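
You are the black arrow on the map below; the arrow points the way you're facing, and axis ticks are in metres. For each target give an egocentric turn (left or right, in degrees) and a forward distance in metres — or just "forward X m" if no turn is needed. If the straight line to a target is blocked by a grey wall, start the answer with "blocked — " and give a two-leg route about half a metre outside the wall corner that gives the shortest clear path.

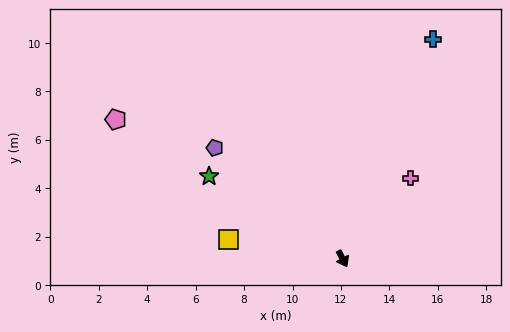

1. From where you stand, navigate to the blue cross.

turn left 130°, forward 9.8 m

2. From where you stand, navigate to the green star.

turn right 150°, forward 6.5 m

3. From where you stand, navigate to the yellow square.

turn right 127°, forward 4.8 m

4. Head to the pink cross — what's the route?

turn left 112°, forward 4.4 m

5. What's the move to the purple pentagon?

turn right 159°, forward 7.0 m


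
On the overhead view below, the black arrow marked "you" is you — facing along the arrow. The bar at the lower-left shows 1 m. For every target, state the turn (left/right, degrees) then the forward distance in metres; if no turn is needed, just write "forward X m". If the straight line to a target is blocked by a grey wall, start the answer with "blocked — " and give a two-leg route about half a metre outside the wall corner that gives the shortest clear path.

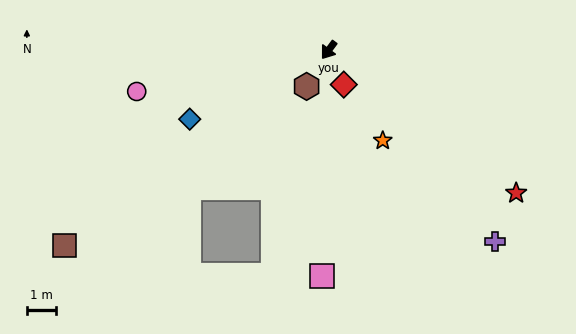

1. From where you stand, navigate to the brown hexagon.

turn left 5°, forward 1.5 m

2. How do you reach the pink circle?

turn right 41°, forward 6.8 m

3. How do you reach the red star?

turn left 89°, forward 8.2 m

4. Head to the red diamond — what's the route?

turn left 60°, forward 1.3 m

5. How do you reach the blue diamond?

turn right 27°, forward 5.4 m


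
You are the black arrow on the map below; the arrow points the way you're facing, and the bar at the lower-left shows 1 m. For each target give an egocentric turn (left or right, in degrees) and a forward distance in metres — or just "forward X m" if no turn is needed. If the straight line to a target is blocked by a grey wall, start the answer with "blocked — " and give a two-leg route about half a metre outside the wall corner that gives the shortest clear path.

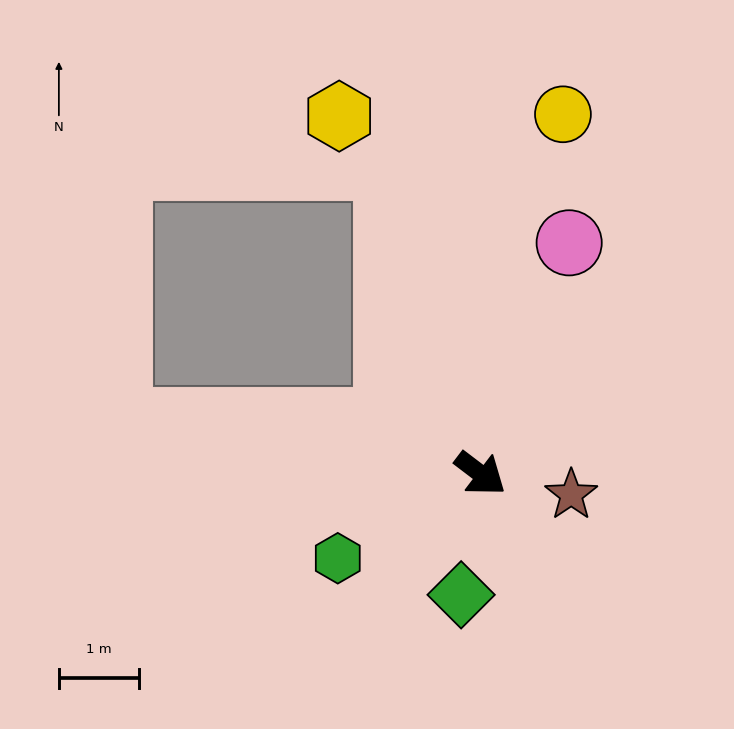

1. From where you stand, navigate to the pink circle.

turn left 106°, forward 3.1 m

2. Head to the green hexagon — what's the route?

turn right 112°, forward 2.1 m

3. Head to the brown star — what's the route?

turn left 24°, forward 1.2 m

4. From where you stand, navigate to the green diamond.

turn right 62°, forward 1.5 m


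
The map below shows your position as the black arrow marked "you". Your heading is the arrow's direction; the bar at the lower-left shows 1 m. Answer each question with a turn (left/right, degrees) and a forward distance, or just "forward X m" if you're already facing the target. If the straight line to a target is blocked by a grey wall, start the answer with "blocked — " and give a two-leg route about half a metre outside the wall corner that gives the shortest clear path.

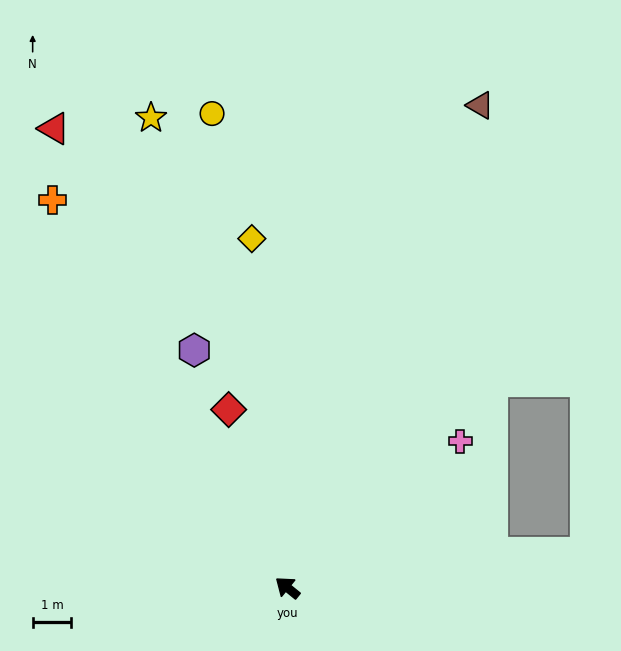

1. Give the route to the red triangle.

turn right 24°, forward 13.3 m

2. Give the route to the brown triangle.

turn right 73°, forward 13.4 m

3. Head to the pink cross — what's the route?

turn right 101°, forward 5.8 m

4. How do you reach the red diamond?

turn right 33°, forward 4.8 m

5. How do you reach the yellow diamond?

turn right 45°, forward 9.1 m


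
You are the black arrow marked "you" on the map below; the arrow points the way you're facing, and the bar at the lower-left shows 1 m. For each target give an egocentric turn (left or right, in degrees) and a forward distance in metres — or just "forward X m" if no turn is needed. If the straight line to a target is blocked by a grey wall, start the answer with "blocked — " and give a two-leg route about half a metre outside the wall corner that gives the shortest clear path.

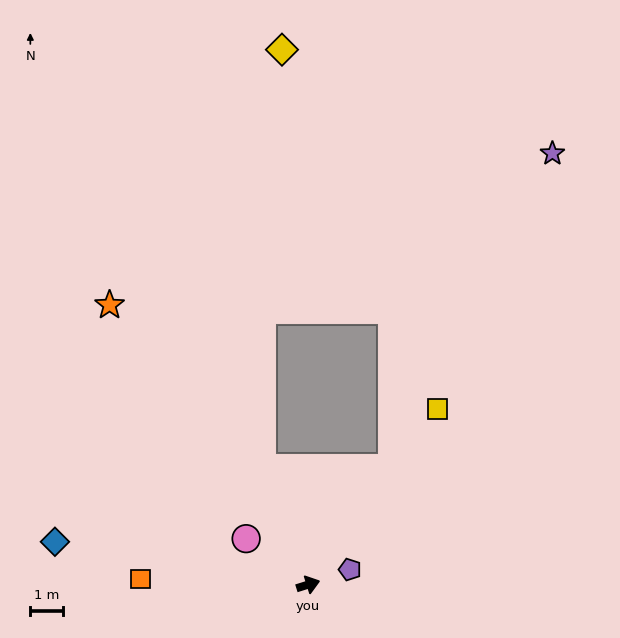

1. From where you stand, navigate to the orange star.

turn left 108°, forward 10.4 m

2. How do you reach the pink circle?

turn left 126°, forward 2.3 m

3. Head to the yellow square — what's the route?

turn left 36°, forward 6.6 m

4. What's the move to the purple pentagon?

turn left 2°, forward 1.3 m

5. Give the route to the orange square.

turn left 161°, forward 5.1 m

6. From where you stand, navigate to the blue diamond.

turn left 153°, forward 7.8 m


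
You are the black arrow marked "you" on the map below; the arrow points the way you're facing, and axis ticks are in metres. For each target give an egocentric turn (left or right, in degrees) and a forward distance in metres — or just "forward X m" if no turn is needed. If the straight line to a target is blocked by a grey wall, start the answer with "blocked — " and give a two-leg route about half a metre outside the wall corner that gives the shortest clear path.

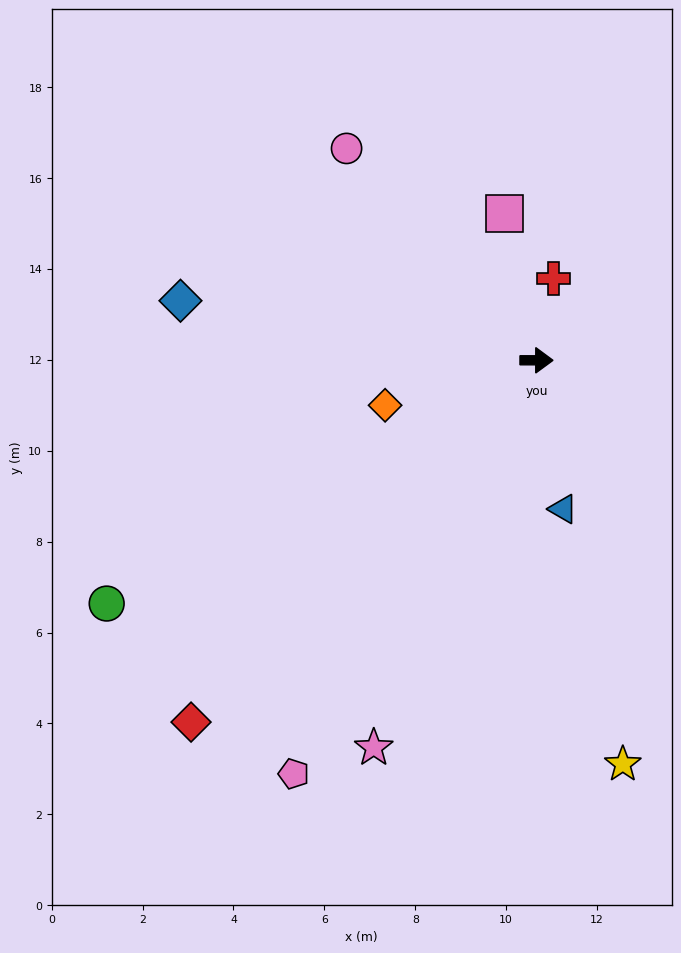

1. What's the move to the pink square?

turn left 102°, forward 3.3 m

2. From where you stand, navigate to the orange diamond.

turn right 163°, forward 3.5 m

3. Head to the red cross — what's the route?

turn left 78°, forward 1.8 m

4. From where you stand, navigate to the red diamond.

turn right 134°, forward 11.0 m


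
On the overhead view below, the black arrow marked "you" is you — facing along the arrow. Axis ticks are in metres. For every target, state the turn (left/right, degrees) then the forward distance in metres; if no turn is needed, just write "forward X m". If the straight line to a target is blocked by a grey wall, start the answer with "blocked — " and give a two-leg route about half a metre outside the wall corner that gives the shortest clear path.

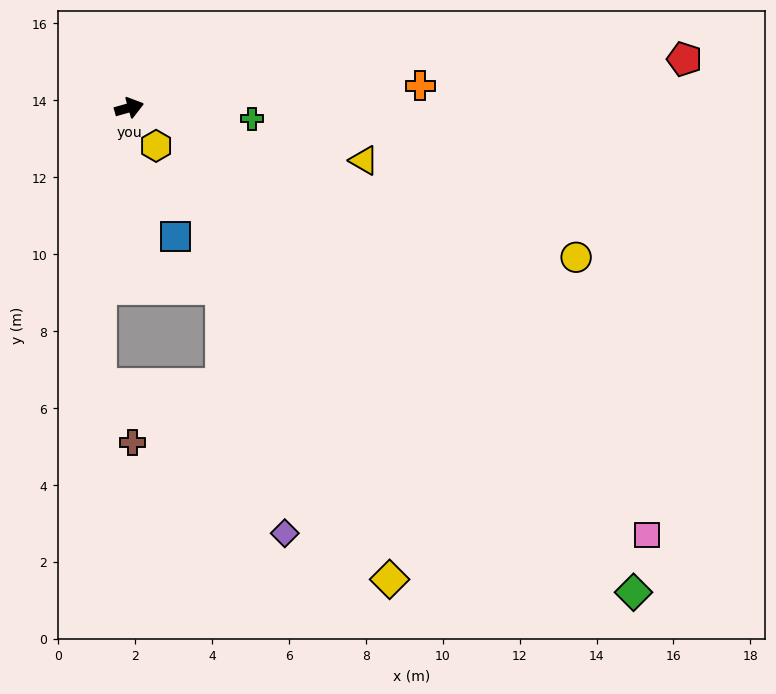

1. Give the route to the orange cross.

turn right 11°, forward 7.6 m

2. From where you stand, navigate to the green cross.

turn right 21°, forward 3.2 m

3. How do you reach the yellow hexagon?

turn right 71°, forward 1.2 m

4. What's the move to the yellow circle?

turn right 34°, forward 12.3 m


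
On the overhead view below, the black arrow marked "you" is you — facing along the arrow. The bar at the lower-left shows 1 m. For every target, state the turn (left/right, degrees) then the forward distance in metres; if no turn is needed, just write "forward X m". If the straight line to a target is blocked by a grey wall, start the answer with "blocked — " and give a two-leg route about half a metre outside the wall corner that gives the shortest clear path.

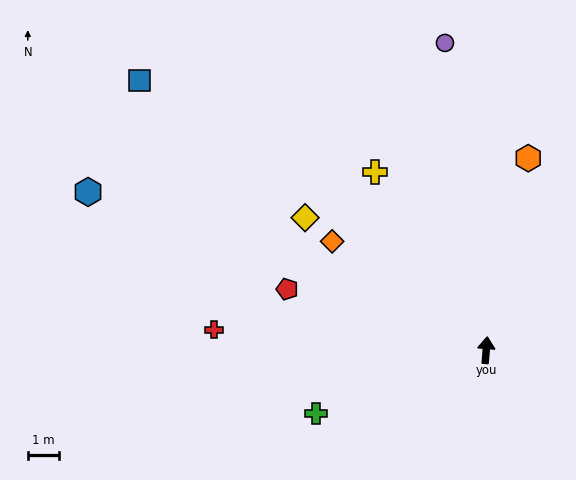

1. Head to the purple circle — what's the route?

turn left 12°, forward 10.0 m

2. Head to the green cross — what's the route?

turn left 115°, forward 5.9 m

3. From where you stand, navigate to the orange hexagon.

turn right 8°, forward 6.4 m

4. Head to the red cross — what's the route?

turn left 90°, forward 8.8 m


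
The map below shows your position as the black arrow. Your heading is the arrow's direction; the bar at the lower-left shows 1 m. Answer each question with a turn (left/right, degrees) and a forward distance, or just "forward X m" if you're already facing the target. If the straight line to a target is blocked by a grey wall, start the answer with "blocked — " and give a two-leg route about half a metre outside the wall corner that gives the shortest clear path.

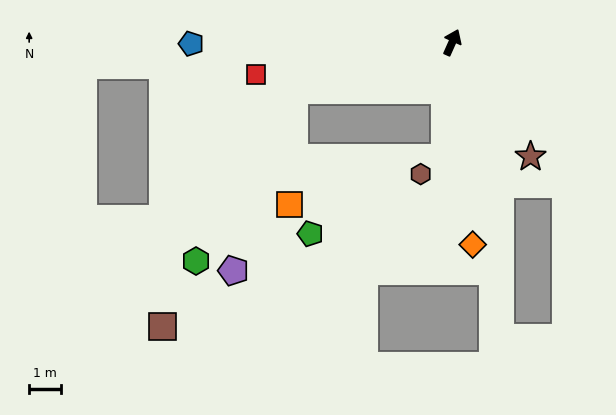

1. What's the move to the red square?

turn left 123°, forward 6.2 m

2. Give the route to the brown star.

turn right 122°, forward 4.3 m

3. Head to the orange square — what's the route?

blocked — turn left 131°, forward 5.1 m, then turn left 70°, forward 3.5 m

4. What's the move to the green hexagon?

blocked — turn left 131°, forward 5.1 m, then turn left 43°, forward 6.1 m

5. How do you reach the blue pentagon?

turn left 114°, forward 8.2 m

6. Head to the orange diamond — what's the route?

turn right 150°, forward 6.3 m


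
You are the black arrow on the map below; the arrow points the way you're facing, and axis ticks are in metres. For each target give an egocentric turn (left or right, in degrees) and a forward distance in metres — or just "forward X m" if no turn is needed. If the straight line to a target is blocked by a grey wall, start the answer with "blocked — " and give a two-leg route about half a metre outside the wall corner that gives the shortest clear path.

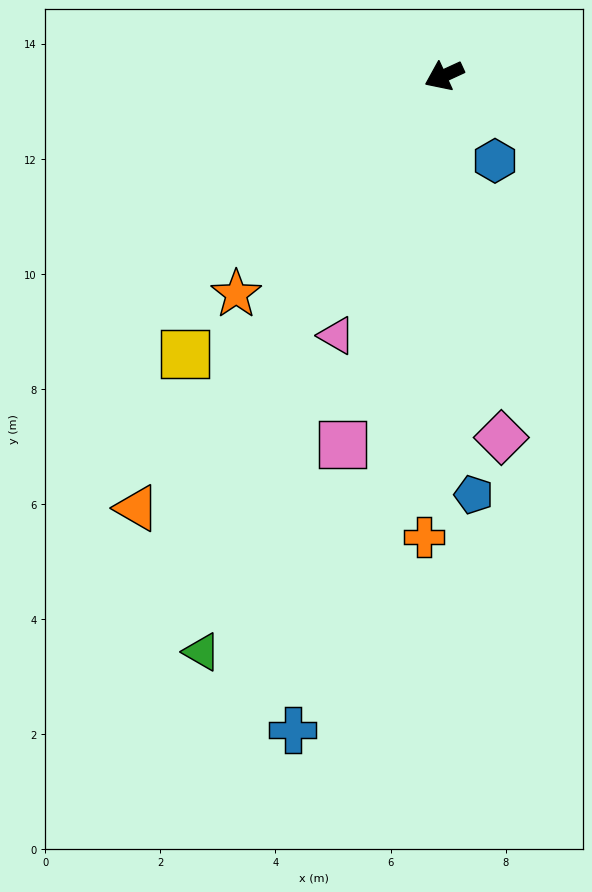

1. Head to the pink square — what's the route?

turn left 50°, forward 6.6 m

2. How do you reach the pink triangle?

turn left 43°, forward 4.9 m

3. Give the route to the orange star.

turn left 22°, forward 5.2 m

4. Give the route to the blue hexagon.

turn left 96°, forward 1.7 m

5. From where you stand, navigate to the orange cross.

turn left 63°, forward 8.0 m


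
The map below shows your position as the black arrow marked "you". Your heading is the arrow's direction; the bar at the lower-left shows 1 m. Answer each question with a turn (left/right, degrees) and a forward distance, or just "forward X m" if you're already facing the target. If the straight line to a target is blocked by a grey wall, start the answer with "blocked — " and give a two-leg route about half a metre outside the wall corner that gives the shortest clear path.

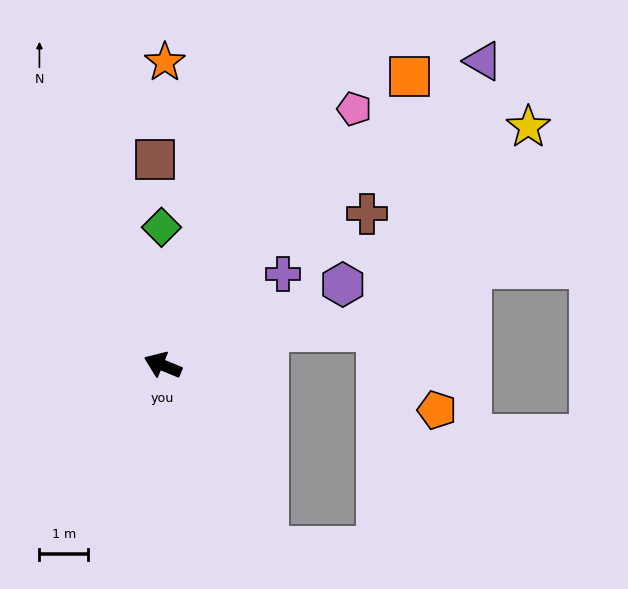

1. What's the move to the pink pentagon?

turn right 104°, forward 6.5 m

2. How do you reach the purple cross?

turn right 120°, forward 3.1 m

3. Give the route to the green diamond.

turn right 67°, forward 2.8 m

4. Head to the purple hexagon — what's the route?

turn right 134°, forward 4.0 m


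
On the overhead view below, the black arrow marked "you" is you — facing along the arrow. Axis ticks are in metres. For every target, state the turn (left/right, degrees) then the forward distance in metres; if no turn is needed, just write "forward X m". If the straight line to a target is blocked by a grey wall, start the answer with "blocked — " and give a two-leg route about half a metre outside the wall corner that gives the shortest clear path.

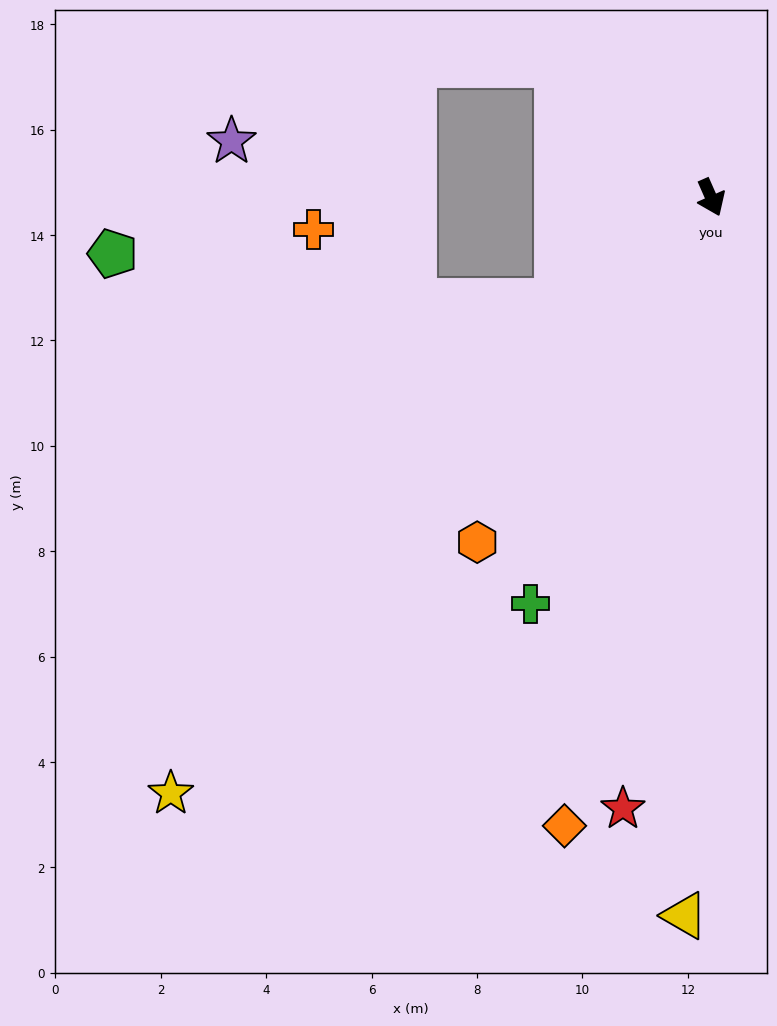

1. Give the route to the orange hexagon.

turn right 58°, forward 7.9 m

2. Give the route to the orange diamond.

turn right 37°, forward 12.2 m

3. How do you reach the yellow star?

turn right 66°, forward 15.3 m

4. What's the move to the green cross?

turn right 48°, forward 8.4 m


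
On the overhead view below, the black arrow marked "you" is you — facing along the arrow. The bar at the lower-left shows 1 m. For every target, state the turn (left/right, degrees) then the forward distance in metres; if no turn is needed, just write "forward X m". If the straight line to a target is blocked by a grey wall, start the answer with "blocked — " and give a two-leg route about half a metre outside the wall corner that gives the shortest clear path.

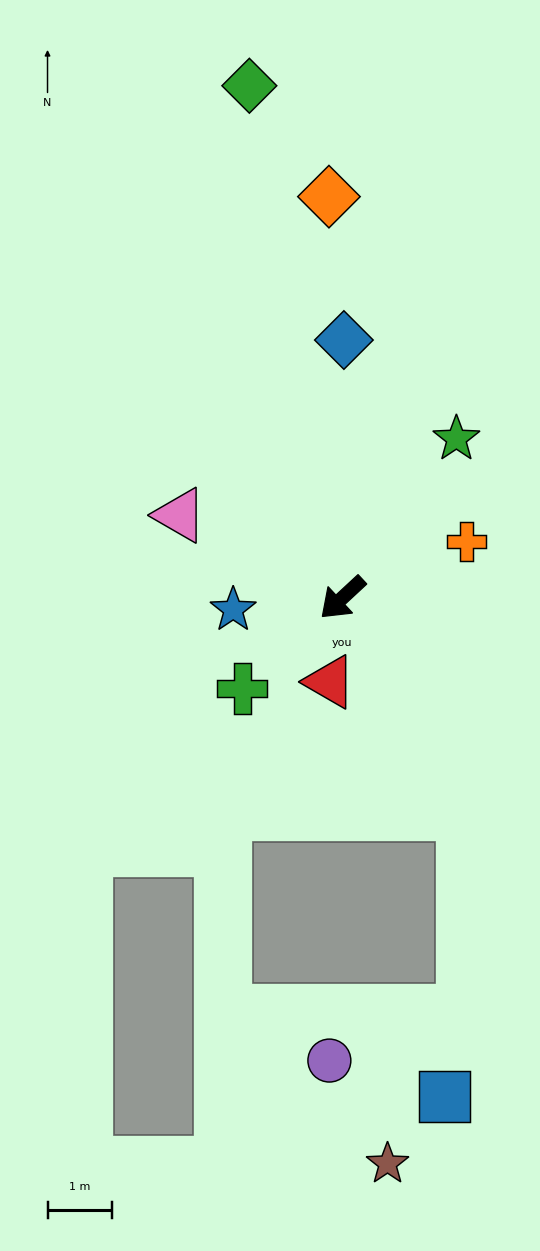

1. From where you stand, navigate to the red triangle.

turn left 39°, forward 1.3 m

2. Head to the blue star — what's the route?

turn right 37°, forward 1.7 m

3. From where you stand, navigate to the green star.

turn right 168°, forward 3.0 m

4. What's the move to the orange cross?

turn left 162°, forward 2.1 m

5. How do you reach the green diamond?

turn right 123°, forward 8.1 m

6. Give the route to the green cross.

forward 2.1 m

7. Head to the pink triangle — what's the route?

turn right 70°, forward 2.8 m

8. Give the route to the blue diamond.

turn right 133°, forward 4.0 m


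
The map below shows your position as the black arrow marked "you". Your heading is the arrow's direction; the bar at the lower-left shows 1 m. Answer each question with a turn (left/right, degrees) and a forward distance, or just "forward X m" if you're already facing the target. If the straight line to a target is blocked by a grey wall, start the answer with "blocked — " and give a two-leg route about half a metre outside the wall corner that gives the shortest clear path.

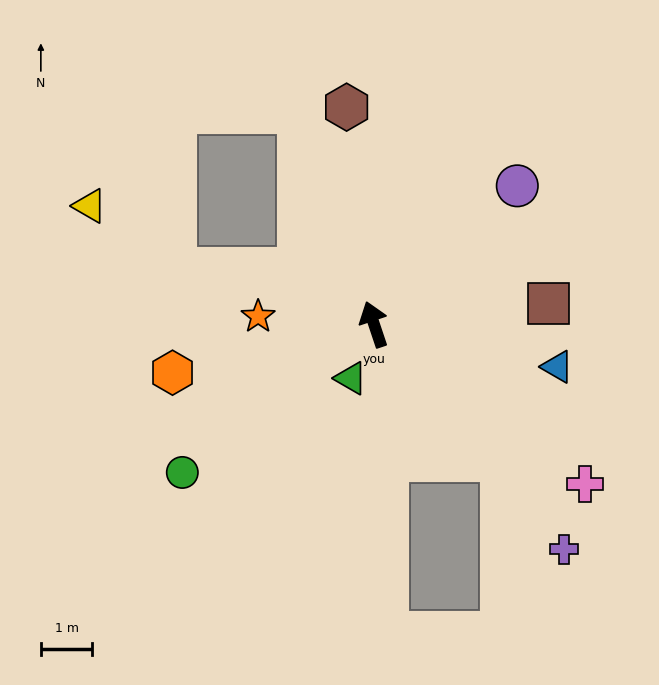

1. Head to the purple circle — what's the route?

turn right 64°, forward 3.9 m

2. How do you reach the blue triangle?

turn right 122°, forward 3.7 m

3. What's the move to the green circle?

turn left 109°, forward 4.7 m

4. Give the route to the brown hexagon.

turn right 11°, forward 4.3 m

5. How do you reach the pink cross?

turn right 146°, forward 5.2 m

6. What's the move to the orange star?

turn left 68°, forward 2.3 m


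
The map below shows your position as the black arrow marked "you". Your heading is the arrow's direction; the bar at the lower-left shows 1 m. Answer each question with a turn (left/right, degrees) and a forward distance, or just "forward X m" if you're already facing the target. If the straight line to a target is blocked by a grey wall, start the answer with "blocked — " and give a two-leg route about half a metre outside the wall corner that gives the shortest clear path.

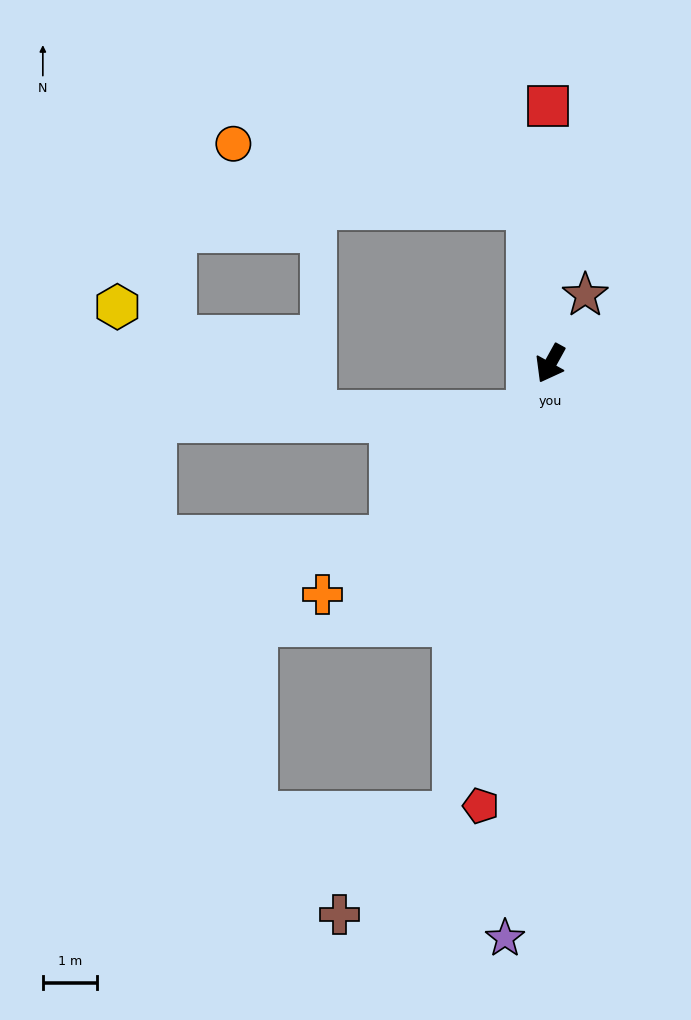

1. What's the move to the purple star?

turn left 24°, forward 10.6 m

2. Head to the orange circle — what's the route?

blocked — turn right 143°, forward 2.9 m, then turn left 70°, forward 5.6 m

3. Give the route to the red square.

turn right 151°, forward 4.7 m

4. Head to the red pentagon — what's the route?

turn left 20°, forward 8.2 m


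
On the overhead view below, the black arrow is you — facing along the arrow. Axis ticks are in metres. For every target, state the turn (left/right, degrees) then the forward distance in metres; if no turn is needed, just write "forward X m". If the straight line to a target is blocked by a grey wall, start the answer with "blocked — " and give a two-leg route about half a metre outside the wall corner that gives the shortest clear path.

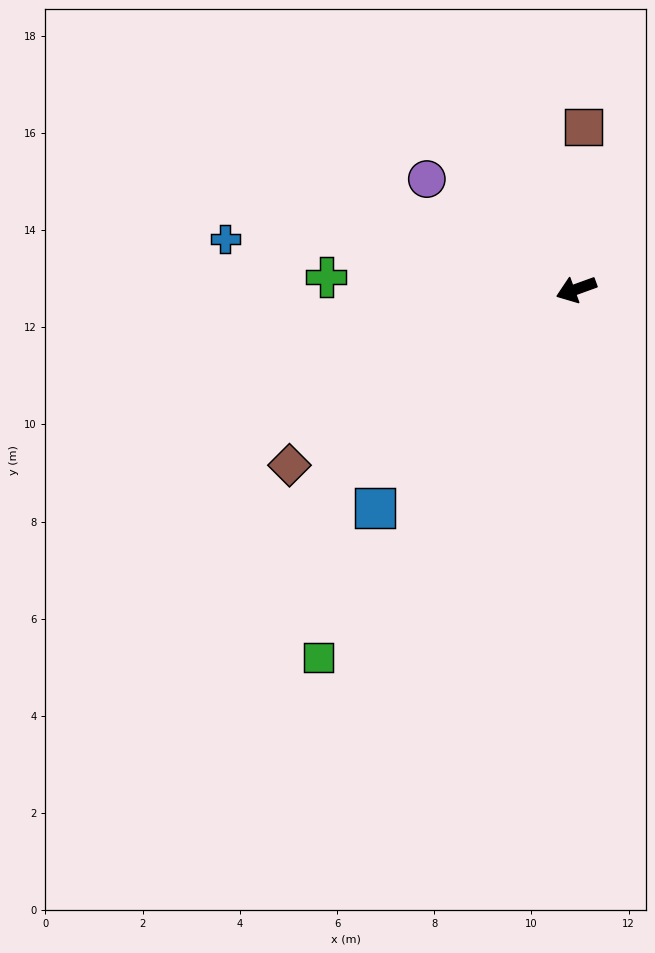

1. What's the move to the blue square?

turn left 28°, forward 6.1 m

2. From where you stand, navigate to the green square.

turn left 35°, forward 9.2 m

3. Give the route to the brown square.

turn right 112°, forward 3.3 m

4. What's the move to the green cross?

turn right 23°, forward 5.2 m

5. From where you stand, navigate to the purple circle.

turn right 56°, forward 3.8 m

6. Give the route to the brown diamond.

turn left 12°, forward 6.9 m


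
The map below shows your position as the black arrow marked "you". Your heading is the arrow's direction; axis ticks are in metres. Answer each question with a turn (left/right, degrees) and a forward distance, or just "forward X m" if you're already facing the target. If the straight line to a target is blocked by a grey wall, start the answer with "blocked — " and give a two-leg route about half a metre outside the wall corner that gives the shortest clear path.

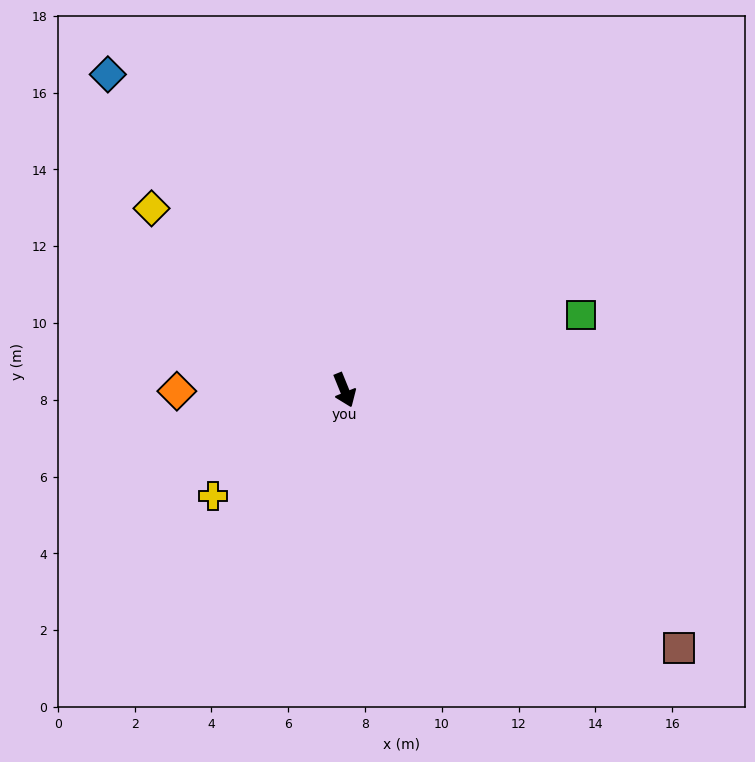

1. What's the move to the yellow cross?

turn right 73°, forward 4.4 m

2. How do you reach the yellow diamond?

turn right 155°, forward 6.9 m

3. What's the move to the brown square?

turn left 30°, forward 11.0 m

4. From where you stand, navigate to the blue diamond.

turn right 165°, forward 10.3 m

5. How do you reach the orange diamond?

turn right 112°, forward 4.4 m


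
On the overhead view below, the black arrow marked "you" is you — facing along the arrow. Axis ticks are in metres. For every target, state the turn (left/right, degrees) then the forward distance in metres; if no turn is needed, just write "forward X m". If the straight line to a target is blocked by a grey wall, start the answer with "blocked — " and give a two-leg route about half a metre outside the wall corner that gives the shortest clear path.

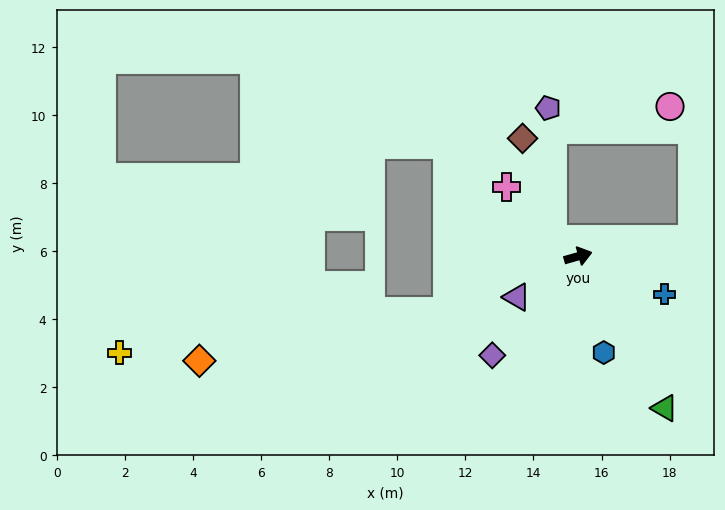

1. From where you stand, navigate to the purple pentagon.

blocked — turn left 130°, forward 0.9 m, then turn right 54°, forward 3.9 m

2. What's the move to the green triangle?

turn right 76°, forward 5.1 m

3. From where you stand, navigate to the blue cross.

turn right 40°, forward 2.8 m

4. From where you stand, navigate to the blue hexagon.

turn right 91°, forward 2.9 m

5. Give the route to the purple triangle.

turn right 162°, forward 2.2 m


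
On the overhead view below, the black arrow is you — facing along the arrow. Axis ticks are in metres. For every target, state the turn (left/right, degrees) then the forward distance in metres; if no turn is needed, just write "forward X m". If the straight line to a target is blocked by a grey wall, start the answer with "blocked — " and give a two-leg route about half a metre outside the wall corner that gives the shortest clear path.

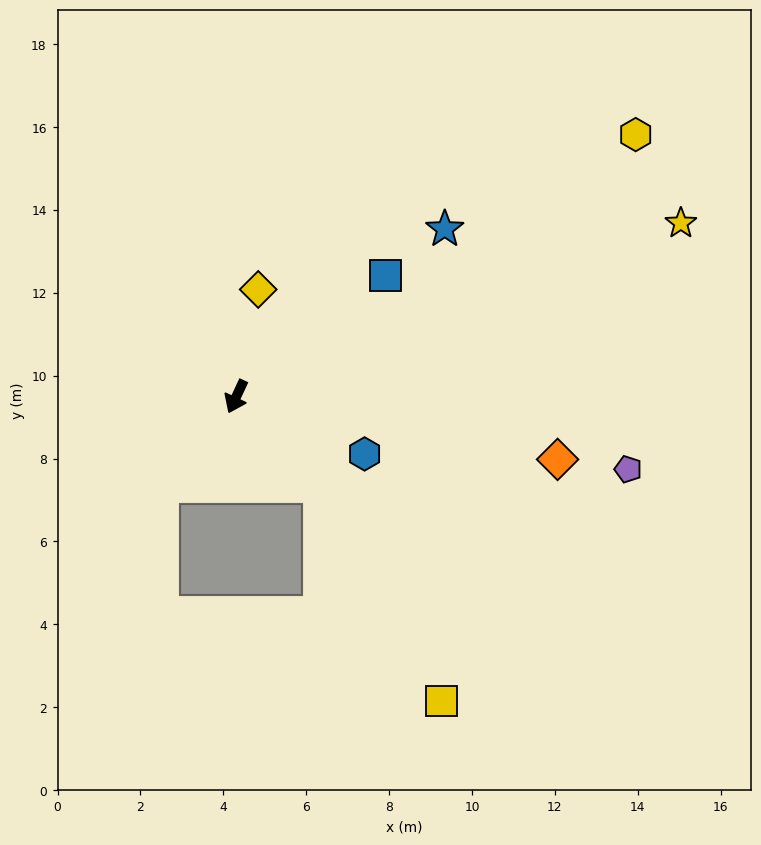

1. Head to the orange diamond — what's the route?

turn left 104°, forward 7.9 m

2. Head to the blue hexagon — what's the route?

turn left 91°, forward 3.4 m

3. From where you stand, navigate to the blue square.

turn left 154°, forward 4.6 m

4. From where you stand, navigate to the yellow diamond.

turn right 167°, forward 2.6 m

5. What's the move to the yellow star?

turn left 136°, forward 11.5 m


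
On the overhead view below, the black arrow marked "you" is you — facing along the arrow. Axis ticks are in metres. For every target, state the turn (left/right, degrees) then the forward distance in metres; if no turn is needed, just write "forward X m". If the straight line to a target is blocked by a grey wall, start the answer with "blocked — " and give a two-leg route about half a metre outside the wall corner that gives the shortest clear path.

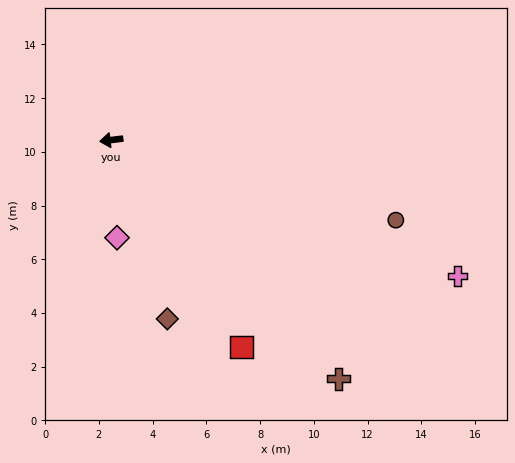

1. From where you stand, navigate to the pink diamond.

turn left 86°, forward 3.6 m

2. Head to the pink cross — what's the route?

turn left 152°, forward 13.8 m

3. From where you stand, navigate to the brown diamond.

turn left 100°, forward 7.0 m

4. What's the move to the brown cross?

turn left 127°, forward 12.3 m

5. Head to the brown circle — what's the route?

turn left 157°, forward 11.0 m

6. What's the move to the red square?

turn left 115°, forward 9.1 m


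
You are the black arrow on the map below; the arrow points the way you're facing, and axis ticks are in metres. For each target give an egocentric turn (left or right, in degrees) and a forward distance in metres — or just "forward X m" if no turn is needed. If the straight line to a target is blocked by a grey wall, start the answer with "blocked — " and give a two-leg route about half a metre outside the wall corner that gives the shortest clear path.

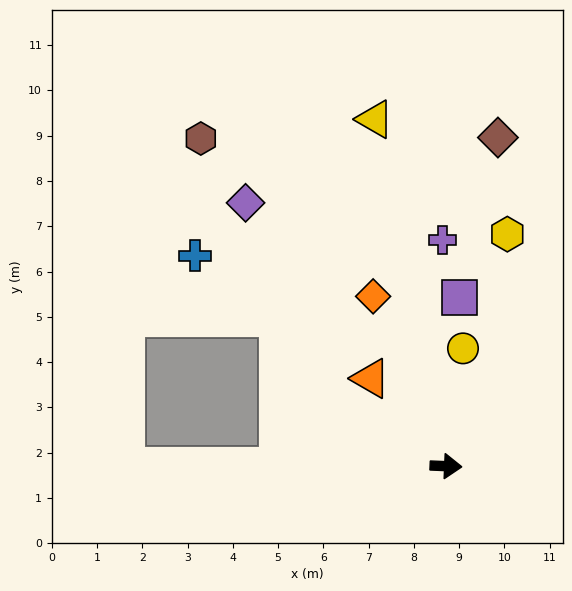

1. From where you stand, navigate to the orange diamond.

turn left 116°, forward 4.1 m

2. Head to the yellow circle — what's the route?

turn left 84°, forward 2.6 m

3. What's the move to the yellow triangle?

turn left 104°, forward 7.8 m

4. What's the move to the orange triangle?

turn left 133°, forward 2.6 m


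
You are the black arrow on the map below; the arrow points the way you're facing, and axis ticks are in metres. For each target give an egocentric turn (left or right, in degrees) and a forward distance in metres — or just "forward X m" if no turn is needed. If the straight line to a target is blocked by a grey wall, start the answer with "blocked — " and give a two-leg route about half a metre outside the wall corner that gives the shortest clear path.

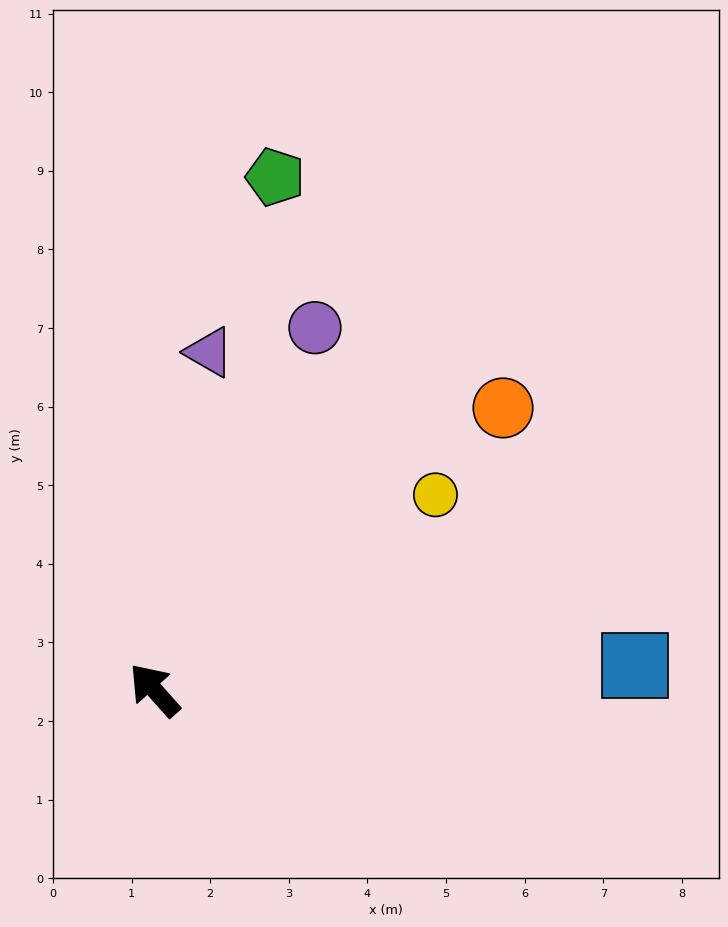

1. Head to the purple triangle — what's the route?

turn right 51°, forward 4.4 m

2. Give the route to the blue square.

turn right 129°, forward 6.1 m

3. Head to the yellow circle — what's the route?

turn right 97°, forward 4.4 m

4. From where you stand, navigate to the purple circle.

turn right 66°, forward 5.0 m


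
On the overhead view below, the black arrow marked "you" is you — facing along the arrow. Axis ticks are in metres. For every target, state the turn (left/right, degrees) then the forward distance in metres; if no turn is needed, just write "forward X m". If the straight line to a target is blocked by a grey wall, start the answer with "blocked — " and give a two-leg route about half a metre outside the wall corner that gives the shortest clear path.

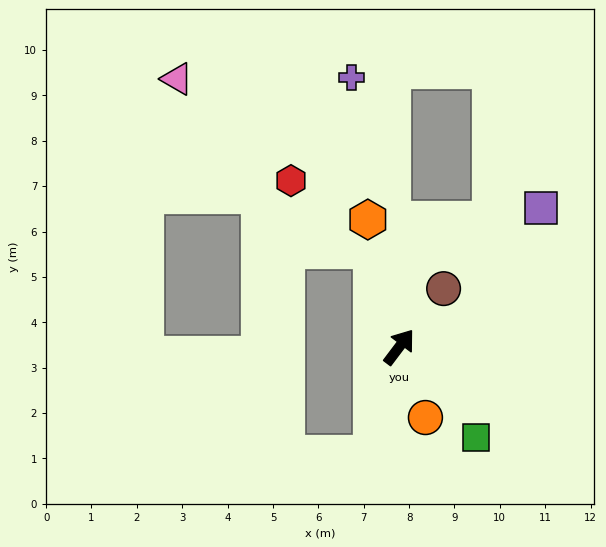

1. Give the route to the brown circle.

forward 1.6 m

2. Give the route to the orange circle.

turn right 123°, forward 1.7 m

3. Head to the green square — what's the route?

turn right 103°, forward 2.6 m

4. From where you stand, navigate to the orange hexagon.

turn left 51°, forward 2.9 m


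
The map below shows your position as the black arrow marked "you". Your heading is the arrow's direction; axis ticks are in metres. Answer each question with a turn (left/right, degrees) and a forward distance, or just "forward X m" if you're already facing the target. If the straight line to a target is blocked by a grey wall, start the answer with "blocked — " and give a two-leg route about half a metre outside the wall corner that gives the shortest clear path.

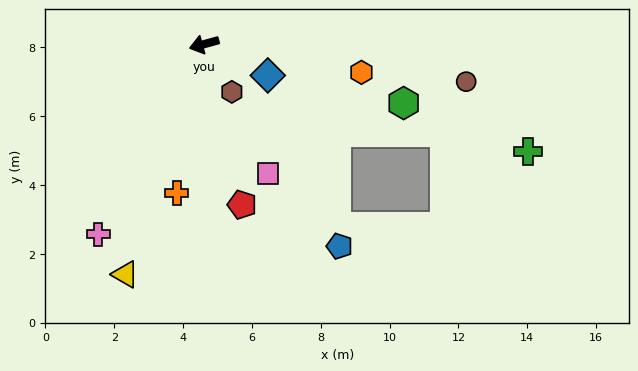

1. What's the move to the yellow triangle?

turn left 56°, forward 7.1 m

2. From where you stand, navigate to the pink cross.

turn left 45°, forward 6.3 m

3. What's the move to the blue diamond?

turn left 138°, forward 2.1 m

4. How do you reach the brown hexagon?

turn left 105°, forward 1.6 m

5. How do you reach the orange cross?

turn left 64°, forward 4.4 m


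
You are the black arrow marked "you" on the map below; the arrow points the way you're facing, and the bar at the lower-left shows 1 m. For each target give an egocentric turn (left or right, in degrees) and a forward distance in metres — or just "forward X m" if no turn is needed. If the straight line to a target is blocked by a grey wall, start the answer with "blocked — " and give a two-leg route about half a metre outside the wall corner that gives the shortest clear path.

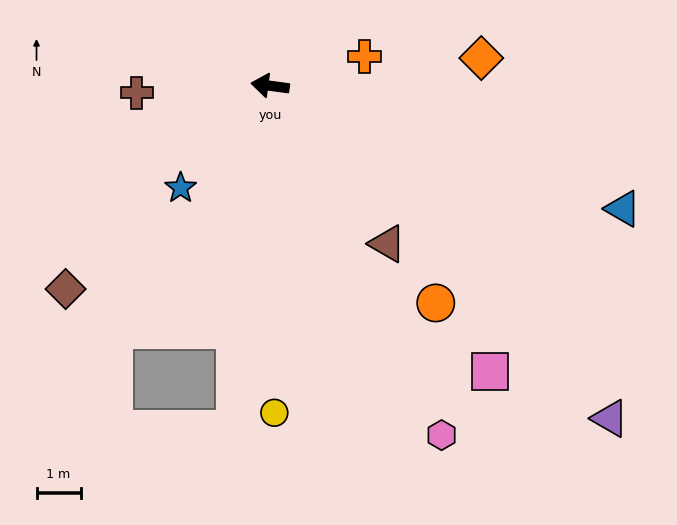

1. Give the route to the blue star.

turn left 56°, forward 3.1 m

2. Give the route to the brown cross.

turn left 11°, forward 3.0 m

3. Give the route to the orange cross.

turn right 155°, forward 2.2 m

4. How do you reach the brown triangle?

turn left 134°, forward 4.5 m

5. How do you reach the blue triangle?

turn left 168°, forward 8.5 m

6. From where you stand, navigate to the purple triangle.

turn left 143°, forward 10.8 m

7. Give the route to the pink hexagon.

turn left 124°, forward 8.8 m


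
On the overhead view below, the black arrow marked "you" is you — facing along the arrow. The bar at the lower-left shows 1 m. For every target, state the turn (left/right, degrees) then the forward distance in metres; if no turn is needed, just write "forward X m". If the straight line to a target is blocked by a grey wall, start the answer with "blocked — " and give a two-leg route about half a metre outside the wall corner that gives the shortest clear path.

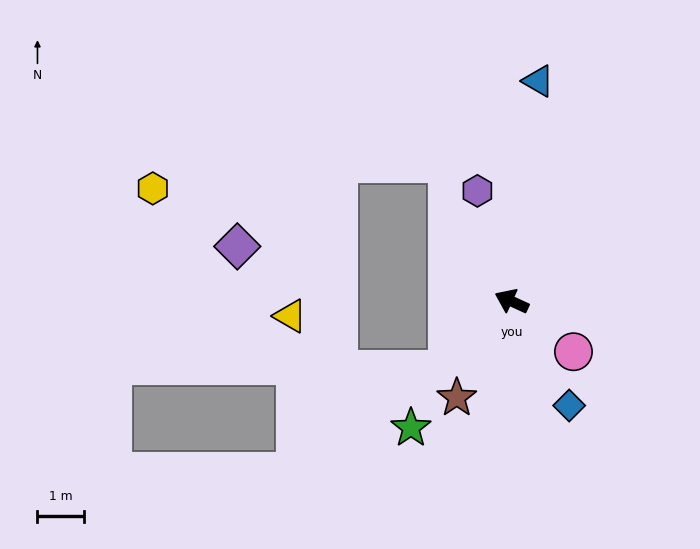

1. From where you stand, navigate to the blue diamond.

turn left 144°, forward 2.6 m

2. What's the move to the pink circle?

turn left 165°, forward 1.7 m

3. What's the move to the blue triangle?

turn right 72°, forward 4.8 m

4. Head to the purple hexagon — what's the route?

turn right 48°, forward 2.5 m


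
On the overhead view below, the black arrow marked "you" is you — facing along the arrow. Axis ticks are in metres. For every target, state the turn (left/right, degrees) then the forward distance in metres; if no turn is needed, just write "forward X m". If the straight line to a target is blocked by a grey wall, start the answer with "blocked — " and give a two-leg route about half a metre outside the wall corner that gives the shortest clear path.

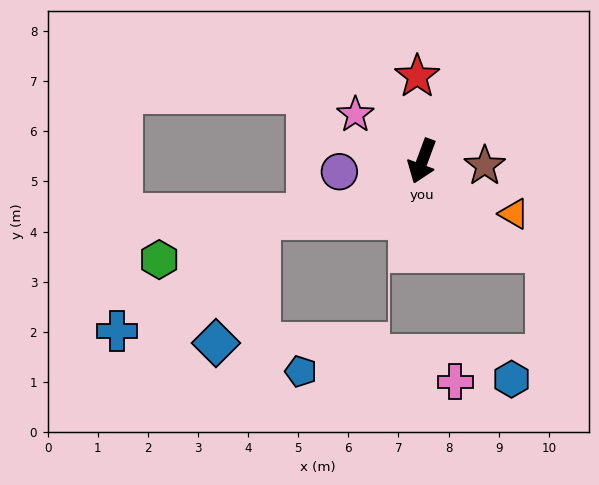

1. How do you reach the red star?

turn right 156°, forward 1.7 m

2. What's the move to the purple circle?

turn right 62°, forward 1.7 m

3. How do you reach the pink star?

turn right 105°, forward 1.6 m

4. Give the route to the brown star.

turn left 106°, forward 1.3 m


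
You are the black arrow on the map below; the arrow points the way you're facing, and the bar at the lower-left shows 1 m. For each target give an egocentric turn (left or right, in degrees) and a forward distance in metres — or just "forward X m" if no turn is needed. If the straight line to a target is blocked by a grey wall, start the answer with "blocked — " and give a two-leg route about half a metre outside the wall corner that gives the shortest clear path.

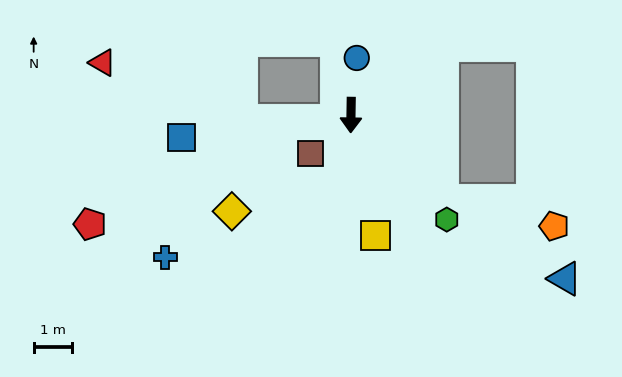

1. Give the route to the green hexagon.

turn left 43°, forward 3.7 m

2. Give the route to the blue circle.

turn left 175°, forward 1.5 m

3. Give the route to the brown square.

turn right 46°, forward 1.5 m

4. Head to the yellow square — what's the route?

turn left 12°, forward 3.2 m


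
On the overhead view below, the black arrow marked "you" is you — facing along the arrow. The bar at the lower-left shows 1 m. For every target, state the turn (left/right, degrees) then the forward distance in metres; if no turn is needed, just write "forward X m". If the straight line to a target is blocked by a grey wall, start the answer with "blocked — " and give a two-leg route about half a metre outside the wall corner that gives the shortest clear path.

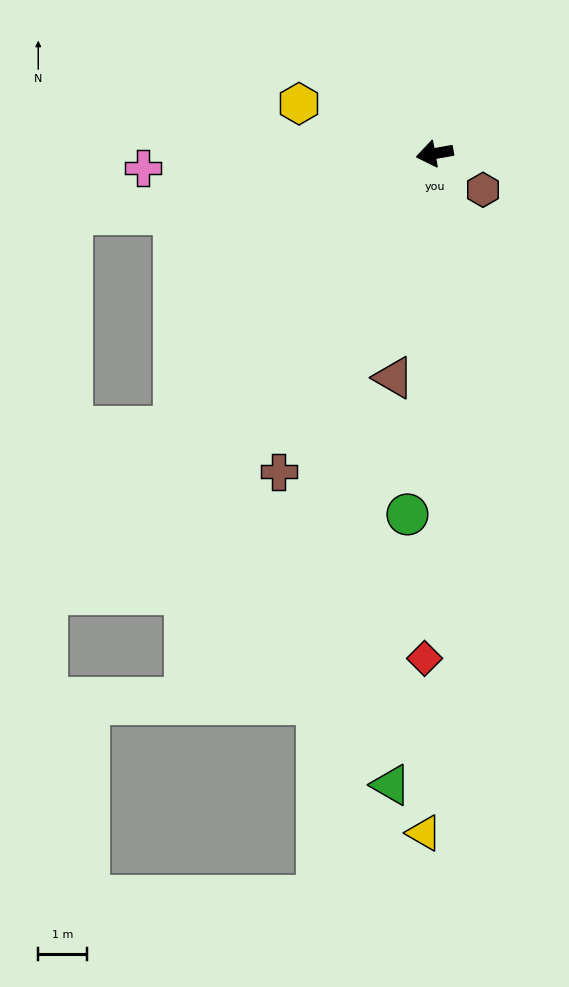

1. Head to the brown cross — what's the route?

turn left 54°, forward 7.2 m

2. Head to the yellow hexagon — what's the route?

turn right 30°, forward 3.0 m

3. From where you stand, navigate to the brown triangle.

turn left 69°, forward 4.7 m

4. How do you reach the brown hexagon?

turn left 133°, forward 1.2 m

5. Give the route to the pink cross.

turn right 7°, forward 6.0 m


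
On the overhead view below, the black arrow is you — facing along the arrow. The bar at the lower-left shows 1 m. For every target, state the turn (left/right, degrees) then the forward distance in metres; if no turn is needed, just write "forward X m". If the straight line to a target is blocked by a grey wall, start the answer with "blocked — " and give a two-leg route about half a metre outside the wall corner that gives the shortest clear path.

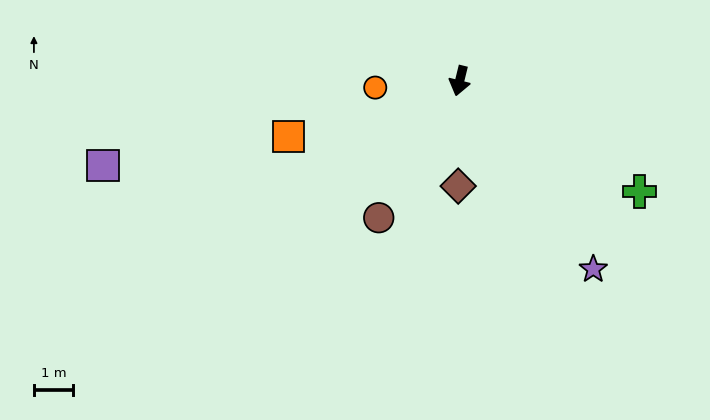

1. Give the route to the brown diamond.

turn left 13°, forward 2.7 m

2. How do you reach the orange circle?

turn right 72°, forward 2.2 m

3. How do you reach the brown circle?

turn right 17°, forward 4.1 m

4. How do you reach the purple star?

turn left 49°, forward 5.9 m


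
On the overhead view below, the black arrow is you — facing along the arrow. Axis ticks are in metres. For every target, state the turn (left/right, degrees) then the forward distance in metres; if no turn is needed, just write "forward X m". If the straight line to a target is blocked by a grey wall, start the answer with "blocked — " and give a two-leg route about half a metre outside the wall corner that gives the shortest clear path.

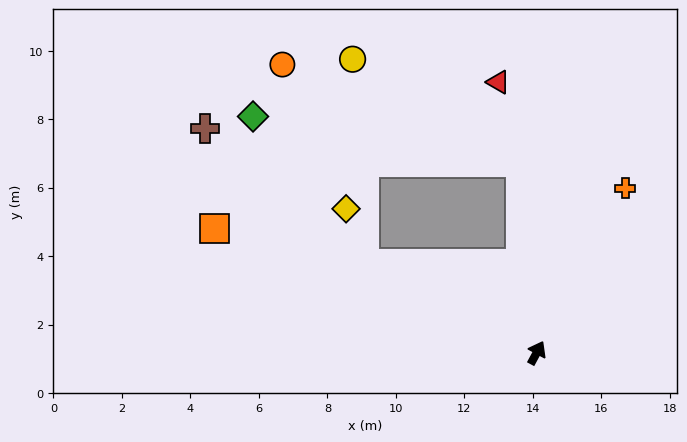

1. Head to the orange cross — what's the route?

forward 5.5 m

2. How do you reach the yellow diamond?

blocked — turn left 91°, forward 5.7 m, then turn right 44°, forward 1.7 m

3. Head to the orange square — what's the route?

turn left 97°, forward 10.1 m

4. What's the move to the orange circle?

blocked — turn left 33°, forward 5.6 m, then turn left 63°, forward 7.5 m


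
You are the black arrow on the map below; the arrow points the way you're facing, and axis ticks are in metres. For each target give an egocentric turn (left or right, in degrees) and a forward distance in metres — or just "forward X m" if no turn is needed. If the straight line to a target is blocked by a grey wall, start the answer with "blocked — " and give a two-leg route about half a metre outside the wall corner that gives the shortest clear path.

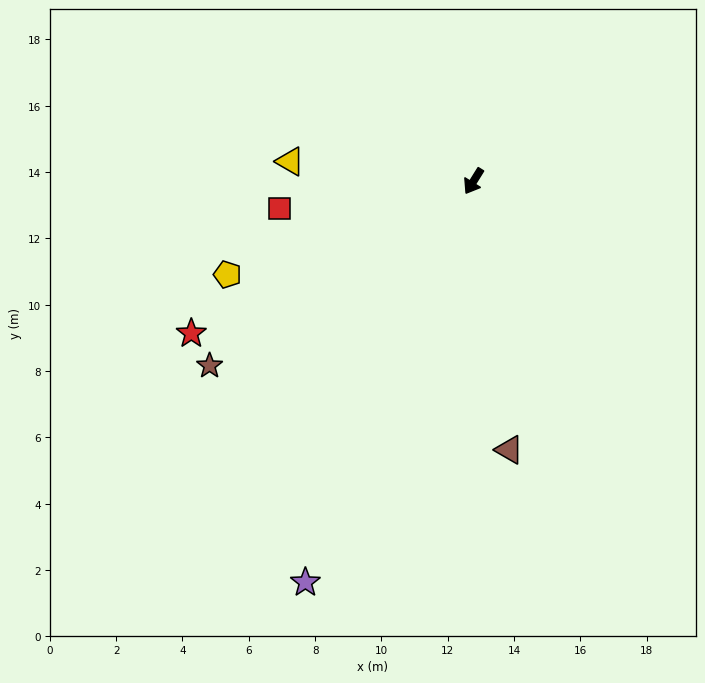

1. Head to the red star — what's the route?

turn right 30°, forward 9.7 m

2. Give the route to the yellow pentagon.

turn right 37°, forward 7.9 m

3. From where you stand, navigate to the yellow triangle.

turn right 64°, forward 5.6 m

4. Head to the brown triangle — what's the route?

turn left 39°, forward 8.2 m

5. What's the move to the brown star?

turn right 23°, forward 9.7 m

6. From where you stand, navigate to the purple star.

turn left 9°, forward 13.1 m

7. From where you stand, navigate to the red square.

turn right 50°, forward 5.9 m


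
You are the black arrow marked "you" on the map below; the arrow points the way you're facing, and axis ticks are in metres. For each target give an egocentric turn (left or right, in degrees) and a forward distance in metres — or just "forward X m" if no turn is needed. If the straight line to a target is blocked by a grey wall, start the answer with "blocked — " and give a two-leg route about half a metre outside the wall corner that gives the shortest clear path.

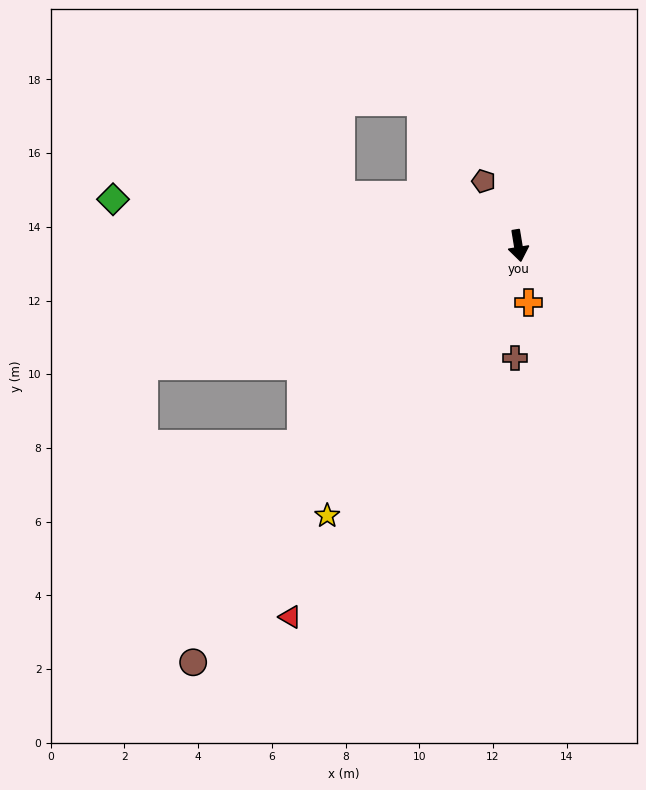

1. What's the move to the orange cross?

forward 1.6 m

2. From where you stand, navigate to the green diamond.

turn right 106°, forward 11.1 m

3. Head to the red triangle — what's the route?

turn right 41°, forward 11.8 m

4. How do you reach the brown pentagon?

turn right 161°, forward 2.0 m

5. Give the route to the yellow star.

turn right 45°, forward 9.0 m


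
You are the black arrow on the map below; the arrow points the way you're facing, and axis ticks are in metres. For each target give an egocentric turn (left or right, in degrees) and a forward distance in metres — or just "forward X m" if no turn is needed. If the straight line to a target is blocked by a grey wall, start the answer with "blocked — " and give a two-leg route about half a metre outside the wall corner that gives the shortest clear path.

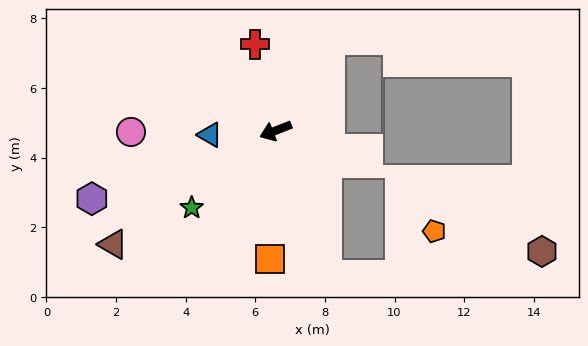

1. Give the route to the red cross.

turn right 98°, forward 2.5 m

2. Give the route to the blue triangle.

turn right 18°, forward 1.9 m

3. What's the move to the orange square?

turn left 66°, forward 3.7 m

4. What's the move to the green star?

turn left 21°, forward 3.3 m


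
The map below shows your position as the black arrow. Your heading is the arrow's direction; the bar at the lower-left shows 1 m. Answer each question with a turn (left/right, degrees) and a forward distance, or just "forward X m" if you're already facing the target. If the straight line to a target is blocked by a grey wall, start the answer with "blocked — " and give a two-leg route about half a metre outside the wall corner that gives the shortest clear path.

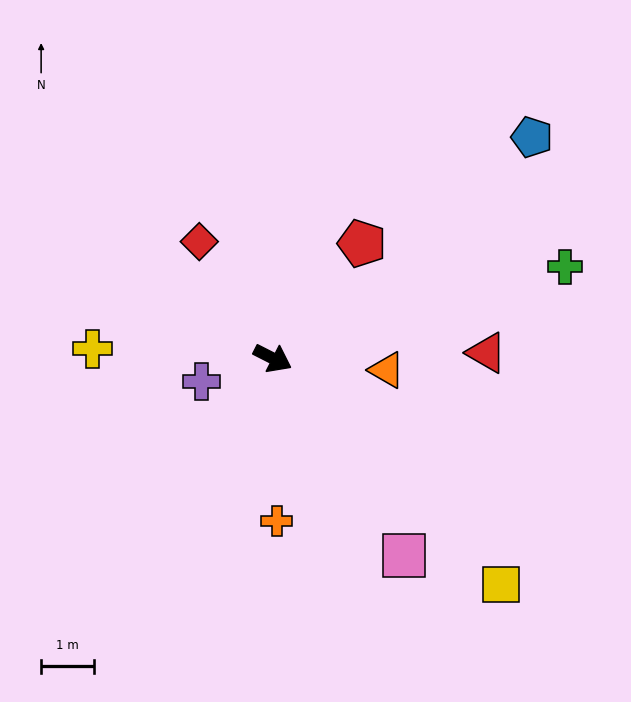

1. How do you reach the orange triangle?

turn left 21°, forward 2.2 m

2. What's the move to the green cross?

turn left 44°, forward 5.8 m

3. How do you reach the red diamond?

turn left 149°, forward 2.6 m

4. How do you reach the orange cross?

turn right 62°, forward 3.1 m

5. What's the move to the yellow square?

turn right 18°, forward 6.1 m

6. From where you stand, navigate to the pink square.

turn right 29°, forward 4.5 m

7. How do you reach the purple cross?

turn right 135°, forward 1.4 m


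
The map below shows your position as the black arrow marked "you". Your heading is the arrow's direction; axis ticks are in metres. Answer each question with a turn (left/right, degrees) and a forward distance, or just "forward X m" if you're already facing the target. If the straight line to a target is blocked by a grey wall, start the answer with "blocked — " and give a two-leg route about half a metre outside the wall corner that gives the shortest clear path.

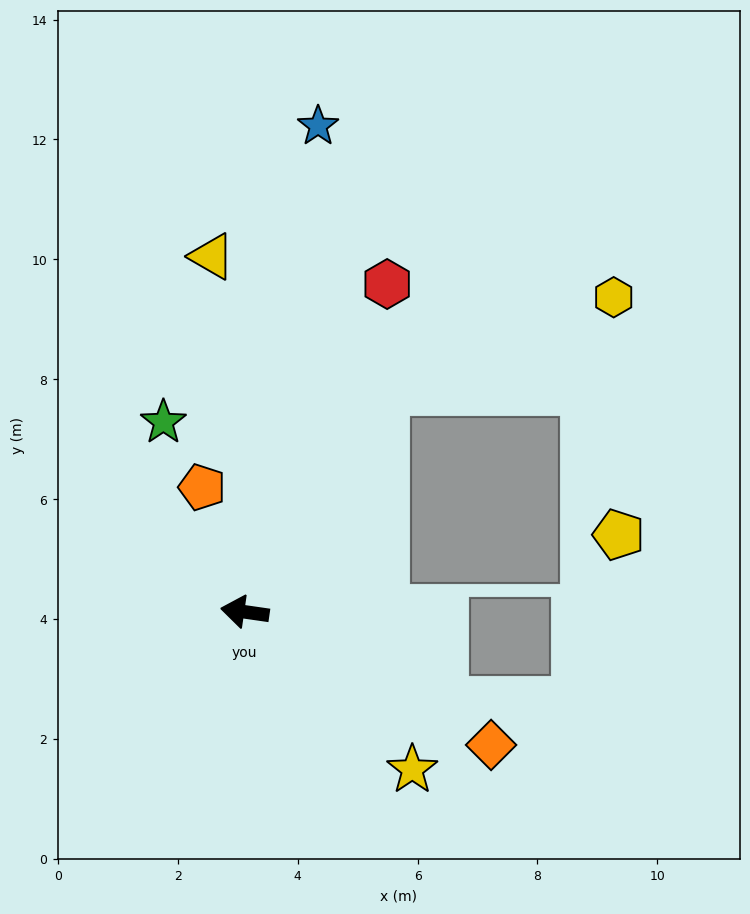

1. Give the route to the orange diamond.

turn left 160°, forward 4.7 m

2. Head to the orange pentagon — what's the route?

turn right 63°, forward 2.2 m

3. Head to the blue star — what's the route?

turn right 90°, forward 8.2 m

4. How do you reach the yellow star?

turn left 145°, forward 3.8 m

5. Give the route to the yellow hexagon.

blocked — turn right 114°, forward 4.4 m, then turn right 36°, forward 4.1 m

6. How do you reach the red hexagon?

turn right 105°, forward 6.0 m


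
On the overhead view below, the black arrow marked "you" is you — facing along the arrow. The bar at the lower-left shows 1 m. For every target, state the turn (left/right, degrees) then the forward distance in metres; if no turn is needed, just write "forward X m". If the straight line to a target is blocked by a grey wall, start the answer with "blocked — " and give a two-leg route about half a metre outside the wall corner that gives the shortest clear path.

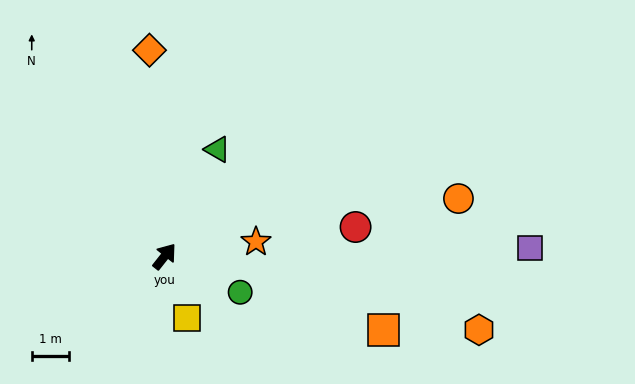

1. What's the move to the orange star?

turn right 43°, forward 2.5 m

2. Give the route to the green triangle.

turn left 12°, forward 3.2 m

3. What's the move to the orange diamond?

turn left 43°, forward 5.6 m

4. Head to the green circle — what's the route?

turn right 77°, forward 2.3 m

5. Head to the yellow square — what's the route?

turn right 121°, forward 1.8 m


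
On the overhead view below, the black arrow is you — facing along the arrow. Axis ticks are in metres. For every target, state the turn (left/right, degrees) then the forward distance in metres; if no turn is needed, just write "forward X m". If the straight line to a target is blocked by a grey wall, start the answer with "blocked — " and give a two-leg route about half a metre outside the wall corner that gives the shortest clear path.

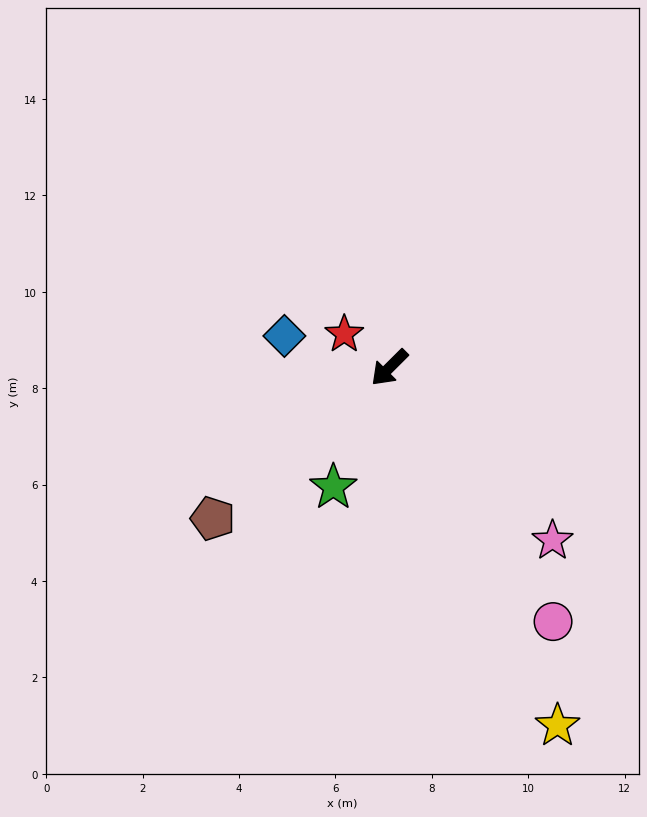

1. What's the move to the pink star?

turn left 88°, forward 4.9 m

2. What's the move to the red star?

turn right 81°, forward 1.2 m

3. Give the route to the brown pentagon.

turn right 4°, forward 4.8 m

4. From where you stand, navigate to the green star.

turn left 20°, forward 2.7 m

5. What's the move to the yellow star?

turn left 70°, forward 8.2 m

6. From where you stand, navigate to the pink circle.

turn left 78°, forward 6.3 m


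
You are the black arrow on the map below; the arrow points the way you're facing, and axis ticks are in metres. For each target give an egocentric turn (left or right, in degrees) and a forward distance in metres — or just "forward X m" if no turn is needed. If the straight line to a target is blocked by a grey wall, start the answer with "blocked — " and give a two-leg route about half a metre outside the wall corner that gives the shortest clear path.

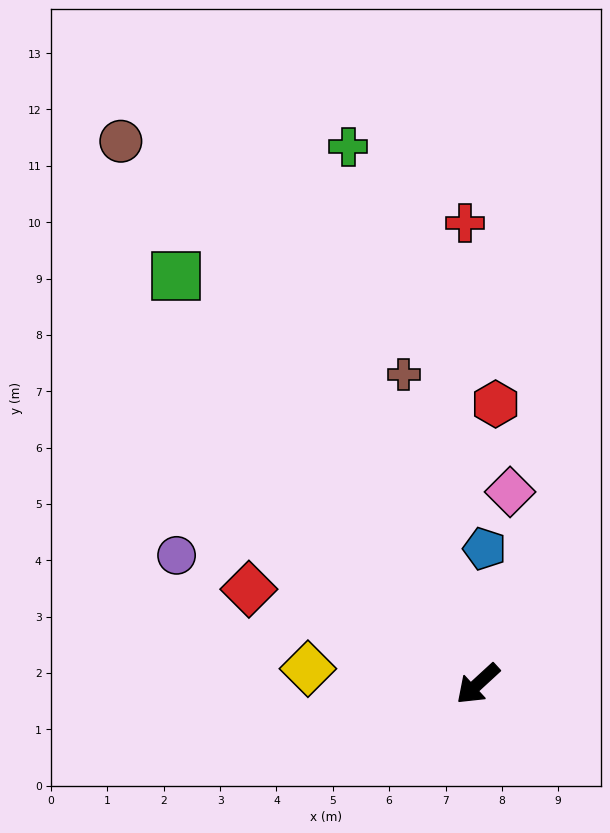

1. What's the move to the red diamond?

turn right 65°, forward 4.4 m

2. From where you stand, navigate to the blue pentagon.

turn right 135°, forward 2.4 m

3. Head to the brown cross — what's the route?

turn right 119°, forward 5.6 m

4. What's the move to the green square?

turn right 96°, forward 9.0 m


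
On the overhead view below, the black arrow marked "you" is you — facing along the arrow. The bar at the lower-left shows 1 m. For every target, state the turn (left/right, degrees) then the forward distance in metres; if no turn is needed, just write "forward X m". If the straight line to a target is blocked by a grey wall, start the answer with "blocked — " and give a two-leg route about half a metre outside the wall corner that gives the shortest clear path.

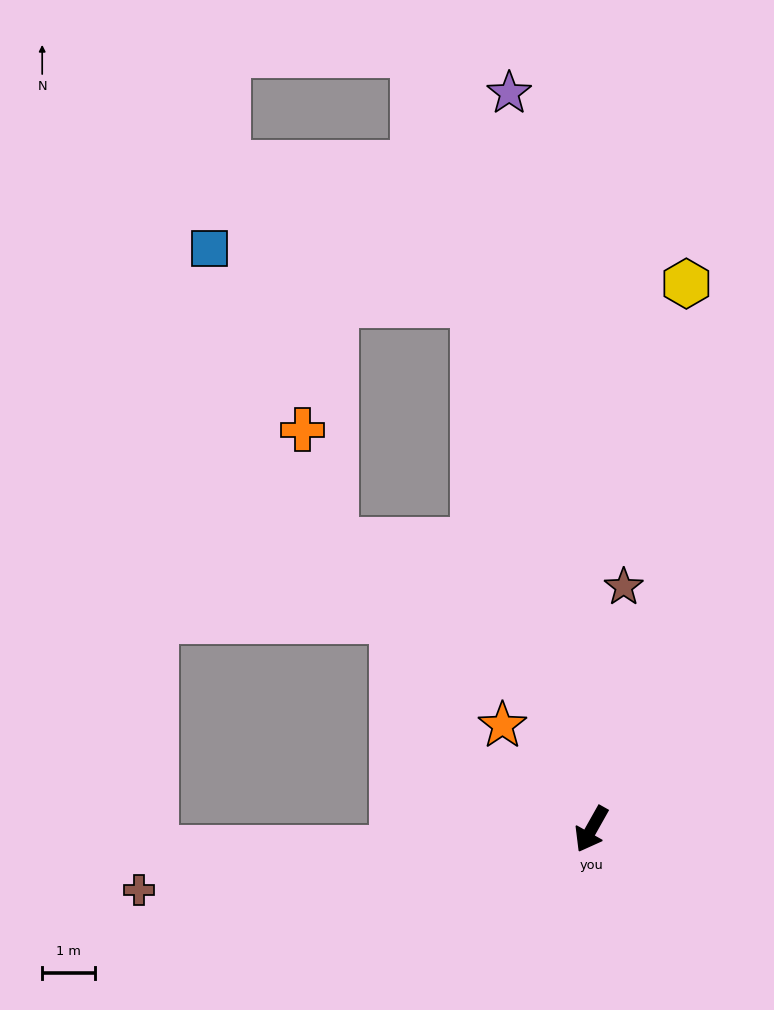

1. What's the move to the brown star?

turn right 158°, forward 4.6 m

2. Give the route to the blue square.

blocked — turn right 138°, forward 10.1 m, then turn left 65°, forward 5.1 m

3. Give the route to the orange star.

turn right 110°, forward 2.6 m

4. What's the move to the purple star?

turn right 144°, forward 13.9 m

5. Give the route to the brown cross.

turn right 53°, forward 8.6 m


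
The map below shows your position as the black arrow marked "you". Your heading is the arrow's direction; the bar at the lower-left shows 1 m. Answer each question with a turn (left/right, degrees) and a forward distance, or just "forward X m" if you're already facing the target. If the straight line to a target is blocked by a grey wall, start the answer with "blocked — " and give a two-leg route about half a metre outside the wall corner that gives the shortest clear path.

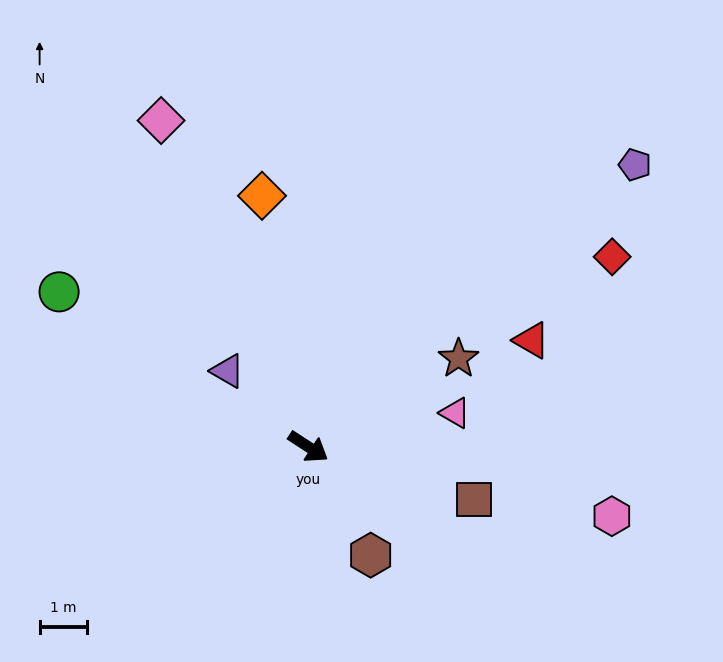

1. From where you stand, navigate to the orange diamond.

turn left 134°, forward 5.4 m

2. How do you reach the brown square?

turn left 15°, forward 3.6 m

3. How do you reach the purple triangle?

turn left 170°, forward 2.3 m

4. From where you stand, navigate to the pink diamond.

turn left 147°, forward 7.5 m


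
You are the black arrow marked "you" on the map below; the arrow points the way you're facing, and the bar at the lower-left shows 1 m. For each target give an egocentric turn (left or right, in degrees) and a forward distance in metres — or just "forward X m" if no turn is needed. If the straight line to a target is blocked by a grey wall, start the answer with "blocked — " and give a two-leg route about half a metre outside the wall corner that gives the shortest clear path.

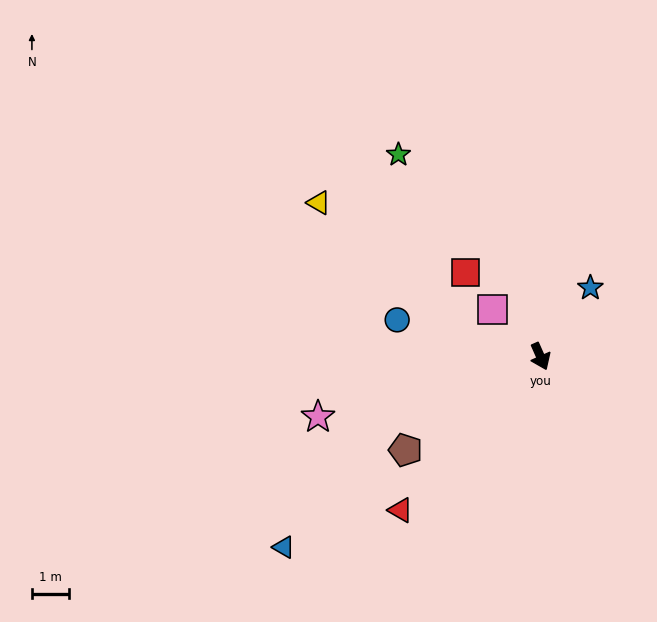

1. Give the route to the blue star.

turn left 120°, forward 2.3 m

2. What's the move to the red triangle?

turn right 66°, forward 5.6 m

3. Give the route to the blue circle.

turn right 128°, forward 4.0 m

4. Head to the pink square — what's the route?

turn right 158°, forward 1.8 m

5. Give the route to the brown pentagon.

turn right 79°, forward 4.4 m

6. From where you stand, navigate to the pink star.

turn right 99°, forward 6.2 m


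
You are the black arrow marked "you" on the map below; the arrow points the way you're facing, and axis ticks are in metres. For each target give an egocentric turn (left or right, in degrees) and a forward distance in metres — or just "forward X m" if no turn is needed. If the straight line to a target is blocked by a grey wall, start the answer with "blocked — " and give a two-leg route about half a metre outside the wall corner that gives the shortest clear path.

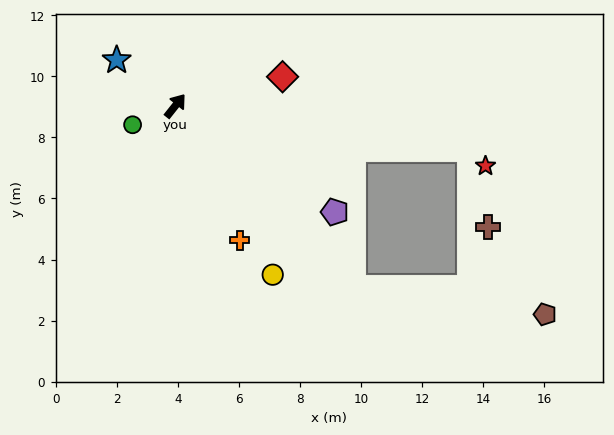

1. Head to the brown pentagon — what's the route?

blocked — turn right 97°, forward 8.3 m, then turn left 37°, forward 6.3 m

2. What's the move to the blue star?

turn left 90°, forward 2.4 m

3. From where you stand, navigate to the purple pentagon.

turn right 85°, forward 6.3 m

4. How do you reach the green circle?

turn left 152°, forward 1.5 m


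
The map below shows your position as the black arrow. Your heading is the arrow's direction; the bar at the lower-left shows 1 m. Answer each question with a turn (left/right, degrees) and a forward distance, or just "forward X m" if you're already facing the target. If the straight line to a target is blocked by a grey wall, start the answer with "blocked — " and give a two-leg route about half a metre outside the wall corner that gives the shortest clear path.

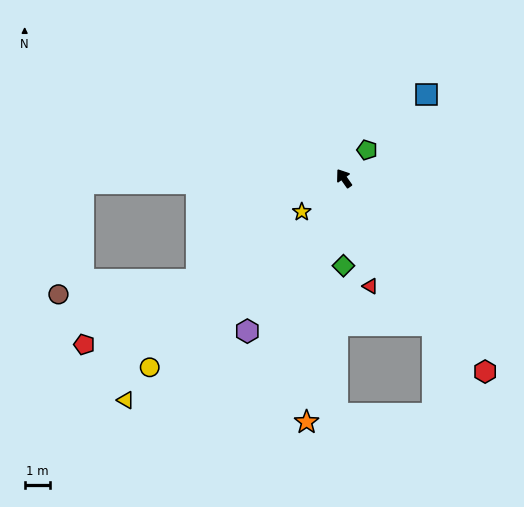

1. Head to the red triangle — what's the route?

turn left 159°, forward 4.3 m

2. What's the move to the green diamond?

turn left 145°, forward 3.4 m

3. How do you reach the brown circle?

blocked — turn left 56°, forward 10.2 m, then turn left 76°, forward 4.5 m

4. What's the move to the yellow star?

turn left 94°, forward 2.1 m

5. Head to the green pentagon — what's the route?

turn right 75°, forward 1.4 m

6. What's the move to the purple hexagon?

turn left 113°, forward 7.1 m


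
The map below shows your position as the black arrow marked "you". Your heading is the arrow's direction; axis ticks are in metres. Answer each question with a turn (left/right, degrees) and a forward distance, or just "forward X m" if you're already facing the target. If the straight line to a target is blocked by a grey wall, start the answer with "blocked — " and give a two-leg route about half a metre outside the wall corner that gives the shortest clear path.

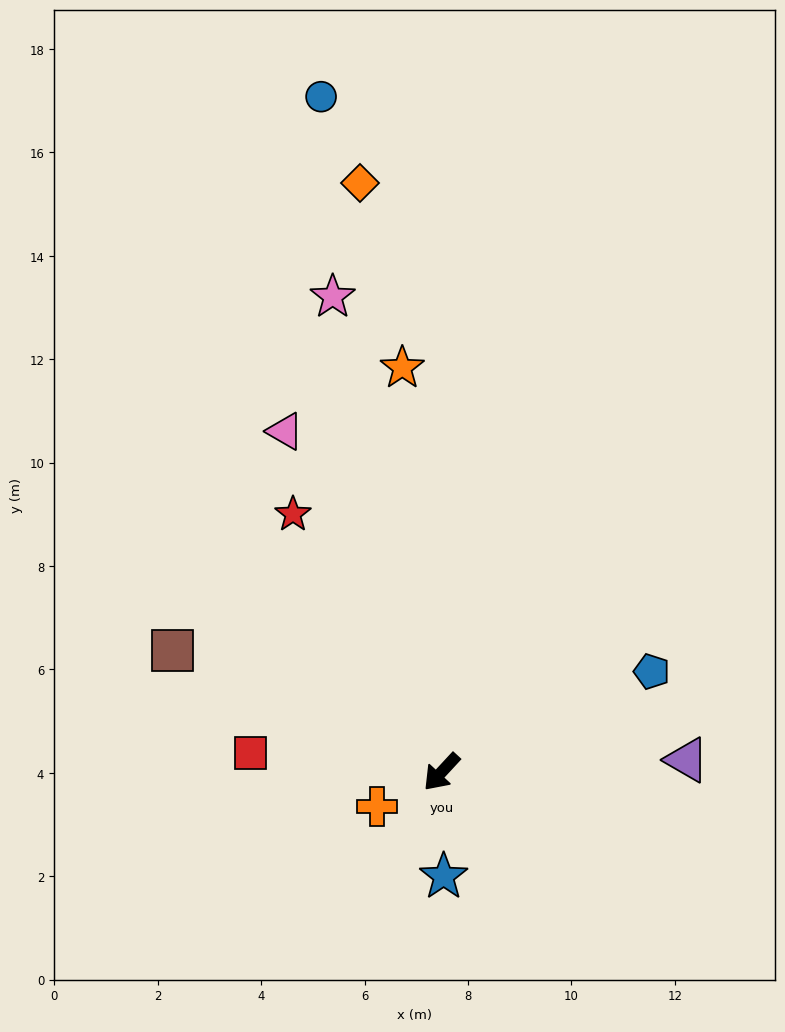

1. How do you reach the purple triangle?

turn left 136°, forward 4.7 m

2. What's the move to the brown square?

turn right 72°, forward 5.7 m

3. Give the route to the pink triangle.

turn right 113°, forward 7.3 m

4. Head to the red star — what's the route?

turn right 107°, forward 5.8 m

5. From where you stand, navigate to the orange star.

turn right 132°, forward 7.9 m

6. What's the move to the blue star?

turn left 44°, forward 2.0 m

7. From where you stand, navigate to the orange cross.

turn right 19°, forward 1.4 m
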